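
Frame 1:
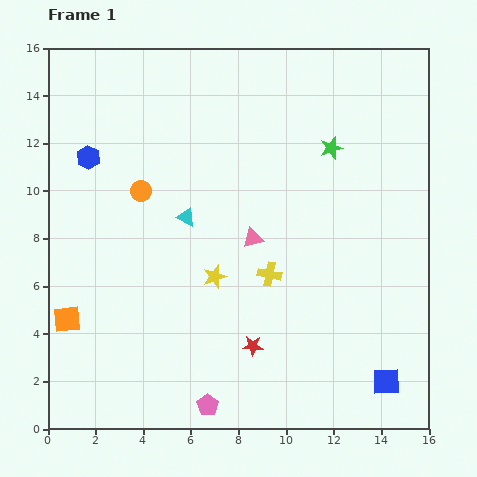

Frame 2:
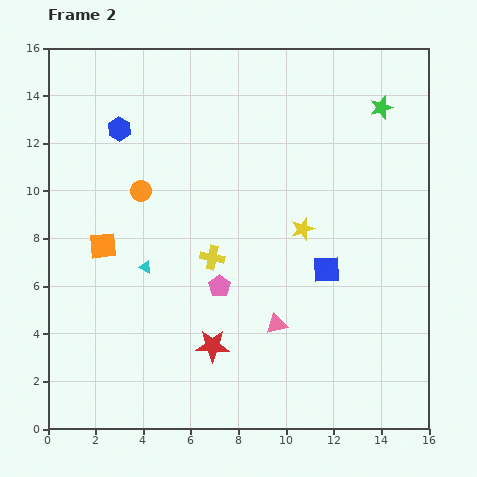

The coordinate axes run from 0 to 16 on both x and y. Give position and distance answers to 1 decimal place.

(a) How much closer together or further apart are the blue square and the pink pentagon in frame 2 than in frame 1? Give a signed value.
-3.0

Distance in frame 1: 7.6. Distance in frame 2: 4.6.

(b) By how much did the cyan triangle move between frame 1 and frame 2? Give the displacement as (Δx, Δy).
(-1.7, -2.1)

The cyan triangle was at (5.8, 8.9) in frame 1 and (4.1, 6.8) in frame 2.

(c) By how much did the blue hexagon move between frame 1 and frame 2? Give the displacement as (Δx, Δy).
(1.3, 1.2)

The blue hexagon was at (1.7, 11.4) in frame 1 and (3.0, 12.6) in frame 2.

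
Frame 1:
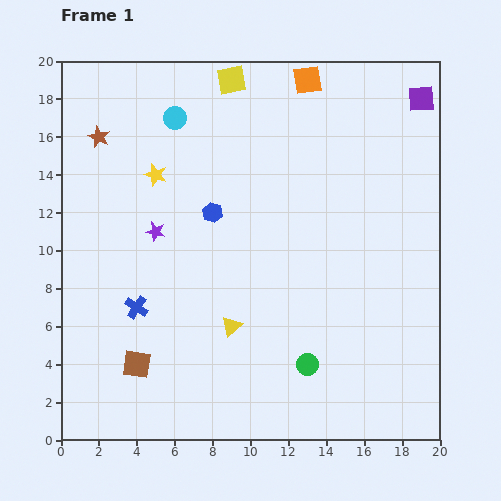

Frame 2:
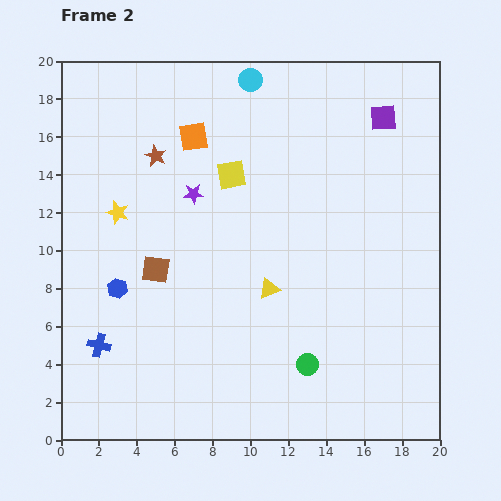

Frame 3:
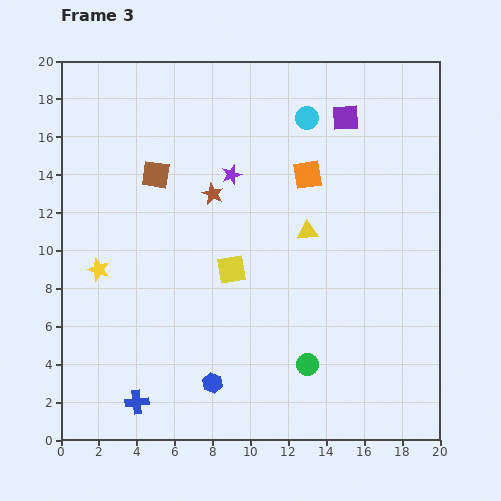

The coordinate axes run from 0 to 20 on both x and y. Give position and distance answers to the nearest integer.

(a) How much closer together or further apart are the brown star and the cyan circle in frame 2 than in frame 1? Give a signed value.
+2

Distance in frame 1: 4. Distance in frame 2: 6.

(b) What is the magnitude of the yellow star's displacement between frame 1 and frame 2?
3

The yellow star moved from (5, 14) to (3, 12), a distance of √(2² + 2²) ≈ 3.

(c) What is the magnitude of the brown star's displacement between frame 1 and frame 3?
7

The brown star moved from (2, 16) to (8, 13), a distance of √(6² + 3²) ≈ 7.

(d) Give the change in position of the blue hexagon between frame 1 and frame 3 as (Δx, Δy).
(0, -9)

The blue hexagon was at (8, 12) in frame 1 and (8, 3) in frame 3.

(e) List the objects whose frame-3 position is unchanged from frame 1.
the green circle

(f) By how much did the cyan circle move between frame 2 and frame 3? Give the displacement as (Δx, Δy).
(3, -2)

The cyan circle was at (10, 19) in frame 2 and (13, 17) in frame 3.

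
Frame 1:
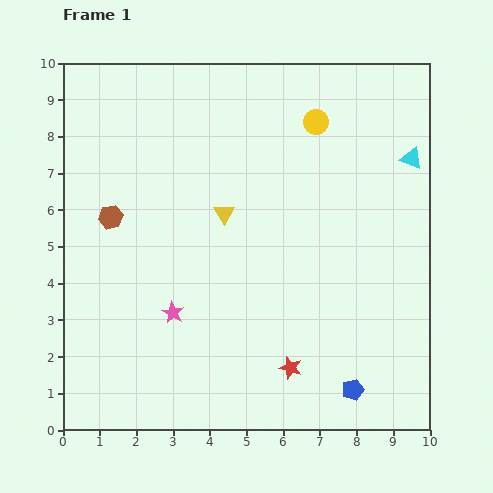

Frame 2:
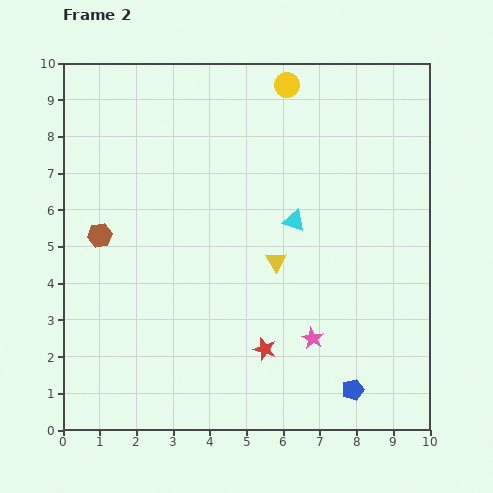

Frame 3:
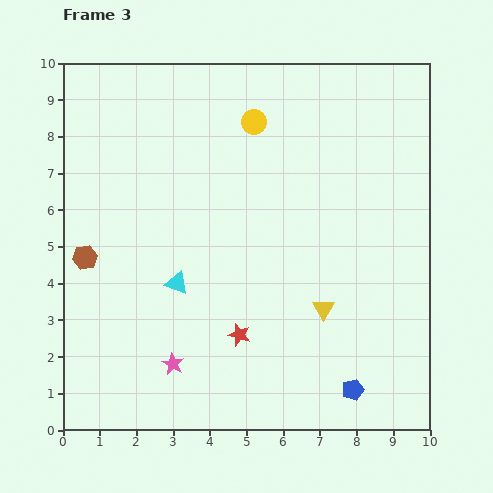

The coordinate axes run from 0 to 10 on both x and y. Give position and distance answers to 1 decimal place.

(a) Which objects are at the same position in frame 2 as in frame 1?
the blue pentagon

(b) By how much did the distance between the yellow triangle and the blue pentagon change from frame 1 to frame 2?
-1.8

Distance in frame 1: 5.9. Distance in frame 2: 4.1.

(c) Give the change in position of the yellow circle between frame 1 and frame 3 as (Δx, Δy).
(-1.7, 0.0)

The yellow circle was at (6.9, 8.4) in frame 1 and (5.2, 8.4) in frame 3.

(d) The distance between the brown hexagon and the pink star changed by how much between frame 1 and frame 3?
+0.7

Distance in frame 1: 3.1. Distance in frame 3: 3.8.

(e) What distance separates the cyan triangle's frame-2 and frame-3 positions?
3.6

The cyan triangle moved from (6.3, 5.7) to (3.1, 4.0), a distance of √(3.2² + 1.7²) ≈ 3.6.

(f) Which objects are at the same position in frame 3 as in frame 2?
the blue pentagon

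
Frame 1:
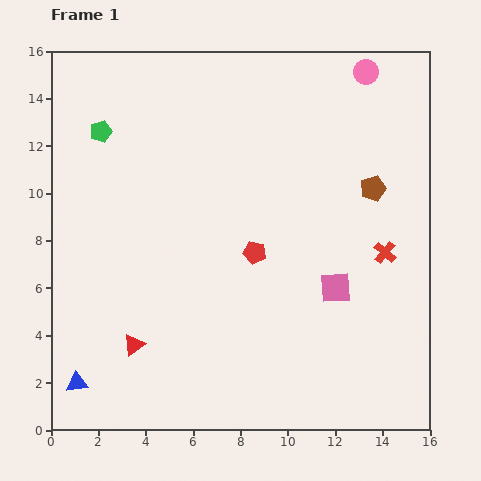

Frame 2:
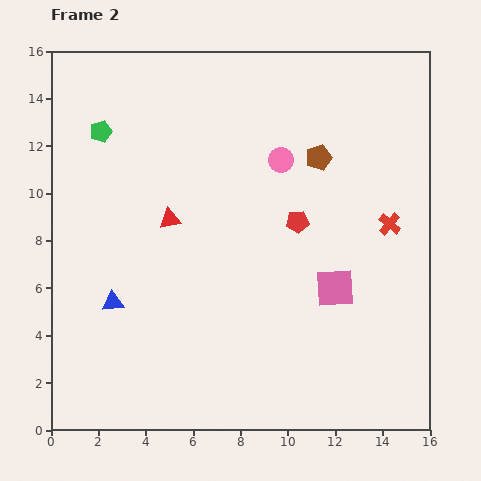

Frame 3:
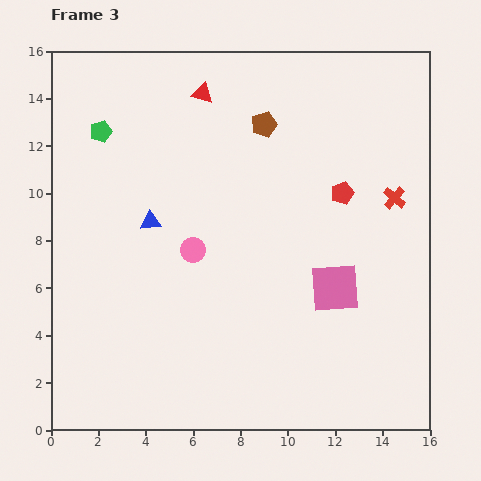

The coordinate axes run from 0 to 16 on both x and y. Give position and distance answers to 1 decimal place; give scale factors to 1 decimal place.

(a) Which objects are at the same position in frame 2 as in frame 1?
the green pentagon, the pink square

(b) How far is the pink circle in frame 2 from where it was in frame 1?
5.2

The pink circle moved from (13.3, 15.1) to (9.7, 11.4), a distance of √(3.6² + 3.7²) ≈ 5.2.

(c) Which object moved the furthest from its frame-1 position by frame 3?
the red triangle

(moved 11.0; next 10.5)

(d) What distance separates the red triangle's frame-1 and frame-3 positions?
11.0

The red triangle moved from (3.5, 3.6) to (6.4, 14.2), a distance of √(2.9² + 10.6²) ≈ 11.0.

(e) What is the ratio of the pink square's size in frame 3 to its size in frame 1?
1.6×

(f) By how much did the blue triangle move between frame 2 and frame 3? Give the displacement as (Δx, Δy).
(1.6, 3.4)

The blue triangle was at (2.6, 5.4) in frame 2 and (4.2, 8.8) in frame 3.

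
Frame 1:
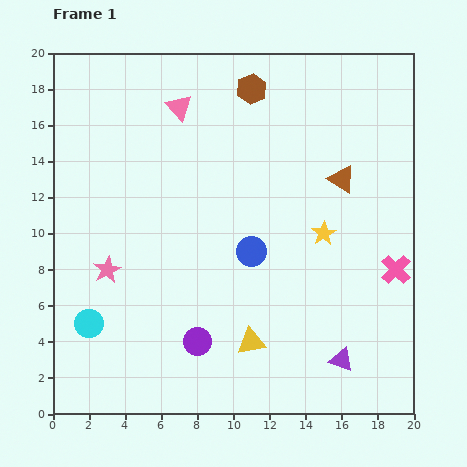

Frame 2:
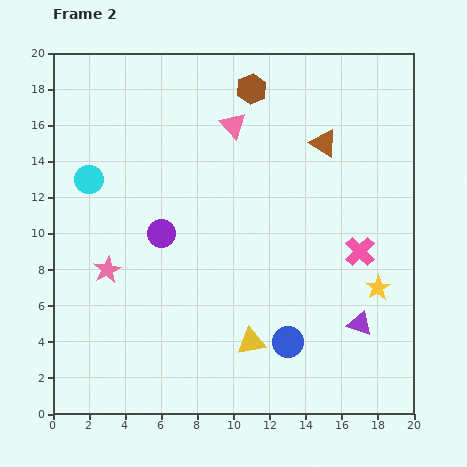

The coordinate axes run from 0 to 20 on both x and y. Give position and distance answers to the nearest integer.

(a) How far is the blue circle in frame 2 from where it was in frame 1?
5

The blue circle moved from (11, 9) to (13, 4), a distance of √(2² + 5²) ≈ 5.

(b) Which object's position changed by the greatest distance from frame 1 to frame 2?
the cyan circle

(moved 8; next 6)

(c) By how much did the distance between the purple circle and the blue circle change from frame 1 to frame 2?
+3

Distance in frame 1: 6. Distance in frame 2: 9.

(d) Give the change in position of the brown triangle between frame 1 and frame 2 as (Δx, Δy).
(-1, 2)

The brown triangle was at (16, 13) in frame 1 and (15, 15) in frame 2.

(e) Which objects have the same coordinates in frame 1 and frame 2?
the brown hexagon, the yellow triangle, the pink star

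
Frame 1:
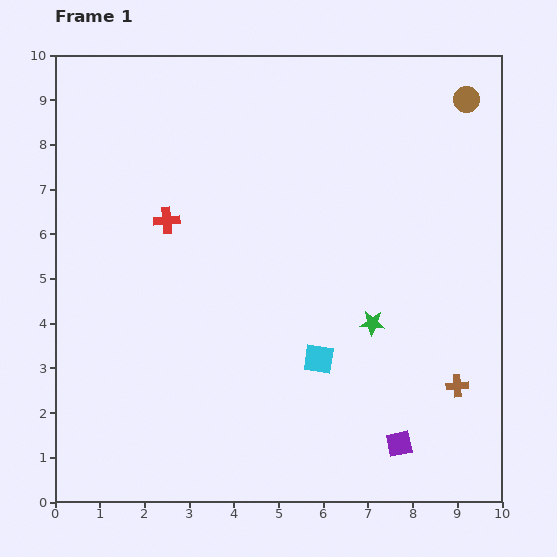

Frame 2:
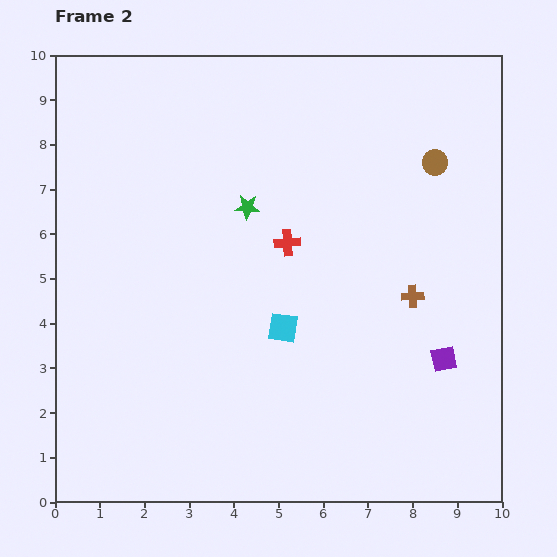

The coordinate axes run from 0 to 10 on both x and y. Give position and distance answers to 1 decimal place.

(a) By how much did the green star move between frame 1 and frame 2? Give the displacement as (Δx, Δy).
(-2.8, 2.6)

The green star was at (7.1, 4.0) in frame 1 and (4.3, 6.6) in frame 2.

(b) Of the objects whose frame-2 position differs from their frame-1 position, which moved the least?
the cyan square

(moved 1.1)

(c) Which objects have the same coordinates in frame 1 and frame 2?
none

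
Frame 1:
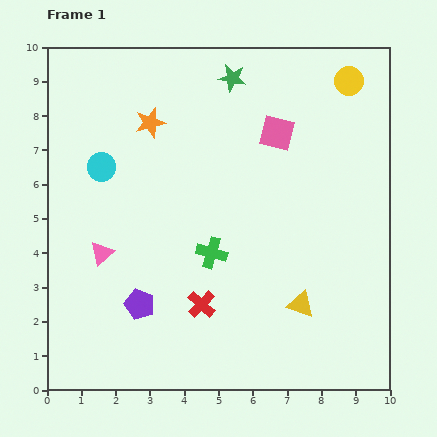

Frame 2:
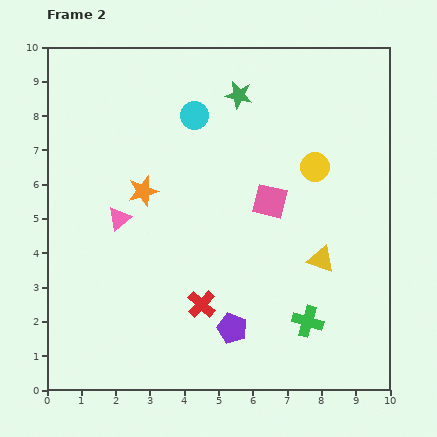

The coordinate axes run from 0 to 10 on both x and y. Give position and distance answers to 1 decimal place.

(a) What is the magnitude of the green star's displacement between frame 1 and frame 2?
0.5

The green star moved from (5.4, 9.1) to (5.6, 8.6), a distance of √(0.2² + 0.5²) ≈ 0.5.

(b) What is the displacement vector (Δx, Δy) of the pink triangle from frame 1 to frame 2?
(0.5, 1.0)

The pink triangle was at (1.6, 4.0) in frame 1 and (2.1, 5.0) in frame 2.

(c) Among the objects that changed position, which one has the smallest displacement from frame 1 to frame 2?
the green star

(moved 0.5)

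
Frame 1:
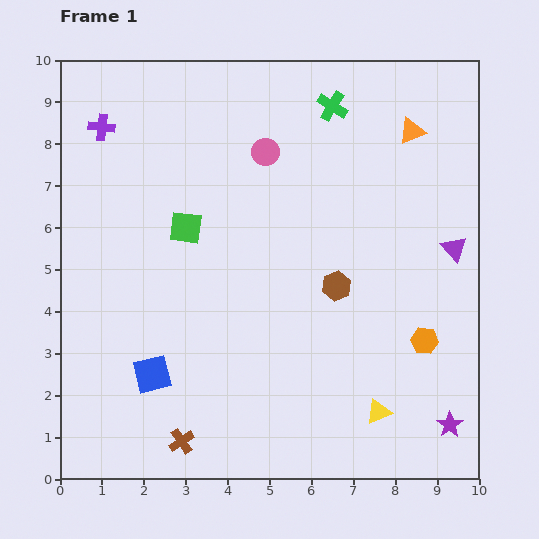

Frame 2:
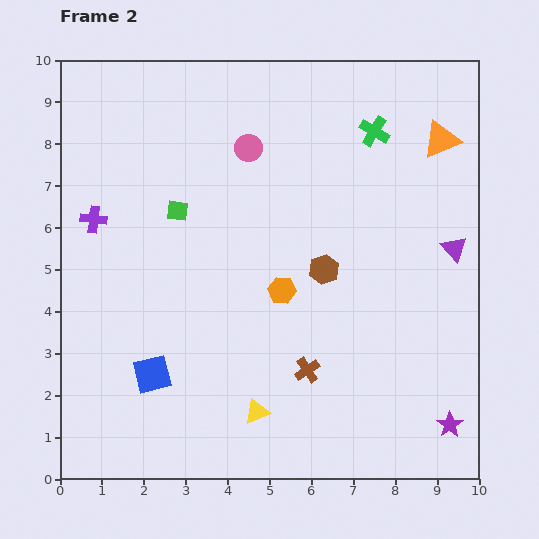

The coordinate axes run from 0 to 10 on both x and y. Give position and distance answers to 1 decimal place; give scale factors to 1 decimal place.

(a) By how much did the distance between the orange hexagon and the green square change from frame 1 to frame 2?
-3.2

Distance in frame 1: 6.3. Distance in frame 2: 3.1.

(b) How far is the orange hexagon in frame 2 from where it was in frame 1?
3.6

The orange hexagon moved from (8.7, 3.3) to (5.3, 4.5), a distance of √(3.4² + 1.2²) ≈ 3.6.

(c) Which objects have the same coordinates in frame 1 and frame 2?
the purple star, the blue square, the purple triangle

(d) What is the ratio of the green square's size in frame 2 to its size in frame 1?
0.6×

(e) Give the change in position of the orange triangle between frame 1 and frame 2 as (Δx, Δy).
(0.7, -0.2)

The orange triangle was at (8.4, 8.3) in frame 1 and (9.1, 8.1) in frame 2.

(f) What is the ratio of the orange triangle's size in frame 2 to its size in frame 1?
1.4×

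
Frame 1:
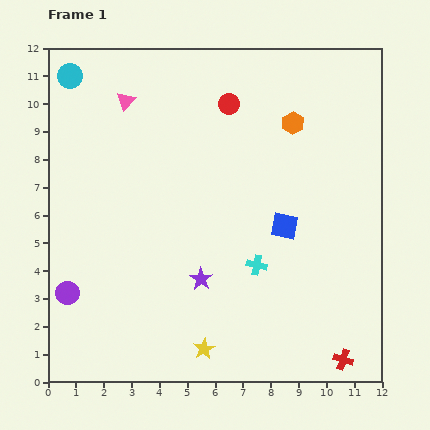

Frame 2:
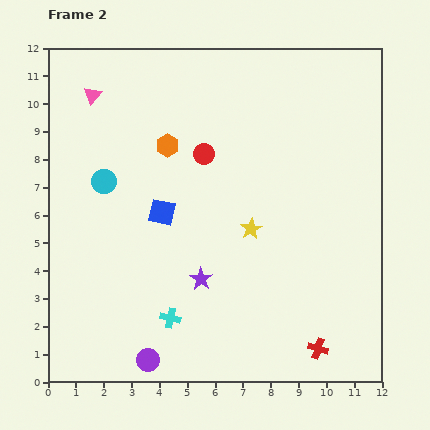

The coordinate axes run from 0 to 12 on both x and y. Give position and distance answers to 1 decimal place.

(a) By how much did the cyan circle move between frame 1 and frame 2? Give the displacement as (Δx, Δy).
(1.2, -3.8)

The cyan circle was at (0.8, 11.0) in frame 1 and (2.0, 7.2) in frame 2.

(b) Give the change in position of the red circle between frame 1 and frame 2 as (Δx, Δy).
(-0.9, -1.8)

The red circle was at (6.5, 10.0) in frame 1 and (5.6, 8.2) in frame 2.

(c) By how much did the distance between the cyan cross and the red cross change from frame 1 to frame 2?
+0.8

Distance in frame 1: 4.6. Distance in frame 2: 5.4.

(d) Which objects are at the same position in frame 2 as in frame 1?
the purple star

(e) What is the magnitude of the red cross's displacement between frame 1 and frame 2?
1.0

The red cross moved from (10.6, 0.8) to (9.7, 1.2), a distance of √(0.9² + 0.4²) ≈ 1.0.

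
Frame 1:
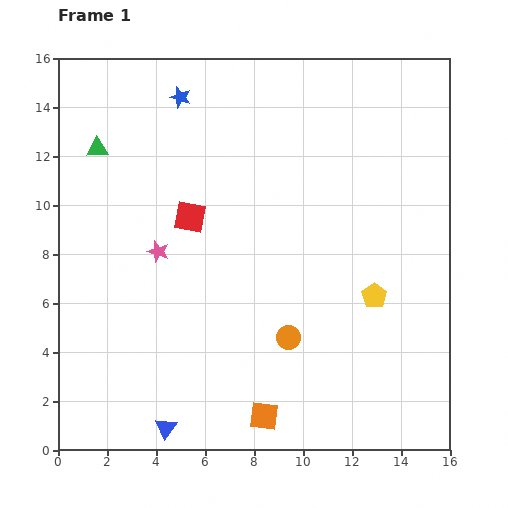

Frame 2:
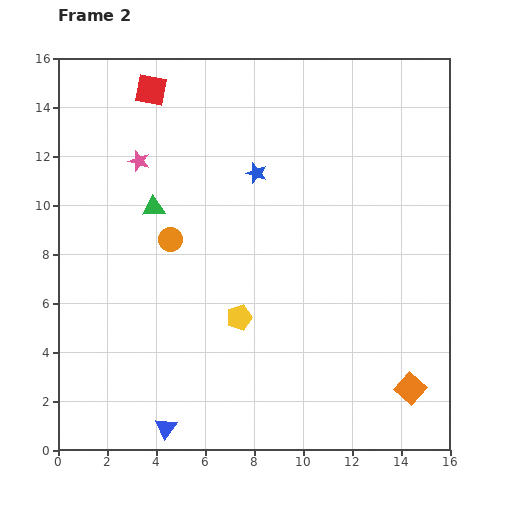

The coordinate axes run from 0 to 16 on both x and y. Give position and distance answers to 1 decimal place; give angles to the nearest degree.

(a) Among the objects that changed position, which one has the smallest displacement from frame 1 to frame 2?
the green triangle

(moved 3.3)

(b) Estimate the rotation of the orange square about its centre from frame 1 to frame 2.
35° clockwise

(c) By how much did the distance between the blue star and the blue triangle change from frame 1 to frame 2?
-2.5

Distance in frame 1: 13.5. Distance in frame 2: 11.0.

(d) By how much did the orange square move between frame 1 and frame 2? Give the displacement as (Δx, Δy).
(6.0, 1.1)

The orange square was at (8.4, 1.4) in frame 1 and (14.4, 2.5) in frame 2.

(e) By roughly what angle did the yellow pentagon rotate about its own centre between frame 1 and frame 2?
18° clockwise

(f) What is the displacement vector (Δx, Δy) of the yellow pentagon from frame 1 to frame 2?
(-5.5, -0.9)

The yellow pentagon was at (12.9, 6.3) in frame 1 and (7.4, 5.4) in frame 2.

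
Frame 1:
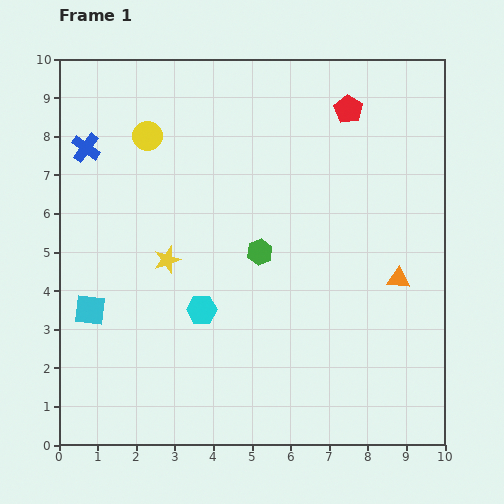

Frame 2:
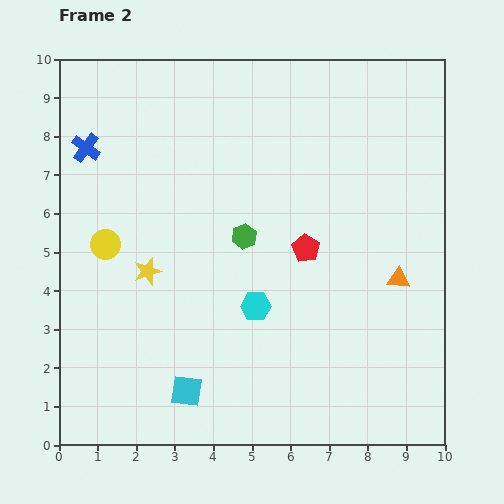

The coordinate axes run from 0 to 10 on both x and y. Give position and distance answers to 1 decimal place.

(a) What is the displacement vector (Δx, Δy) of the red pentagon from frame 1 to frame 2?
(-1.1, -3.6)

The red pentagon was at (7.5, 8.7) in frame 1 and (6.4, 5.1) in frame 2.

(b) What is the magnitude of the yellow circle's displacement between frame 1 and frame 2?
3.0

The yellow circle moved from (2.3, 8.0) to (1.2, 5.2), a distance of √(1.1² + 2.8²) ≈ 3.0.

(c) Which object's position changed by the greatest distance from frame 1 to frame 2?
the red pentagon

(moved 3.8; next 3.3)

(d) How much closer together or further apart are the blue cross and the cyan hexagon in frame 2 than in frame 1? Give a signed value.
+0.8

Distance in frame 1: 5.2. Distance in frame 2: 6.0.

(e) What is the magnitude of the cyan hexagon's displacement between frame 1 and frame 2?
1.4

The cyan hexagon moved from (3.7, 3.5) to (5.1, 3.6), a distance of √(1.4² + 0.1²) ≈ 1.4.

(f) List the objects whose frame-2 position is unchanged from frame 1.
the blue cross, the orange triangle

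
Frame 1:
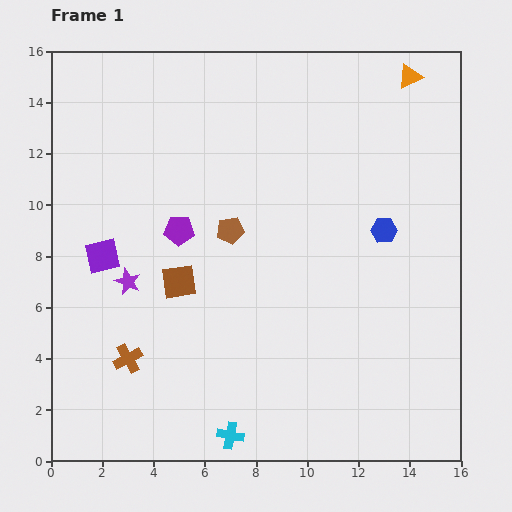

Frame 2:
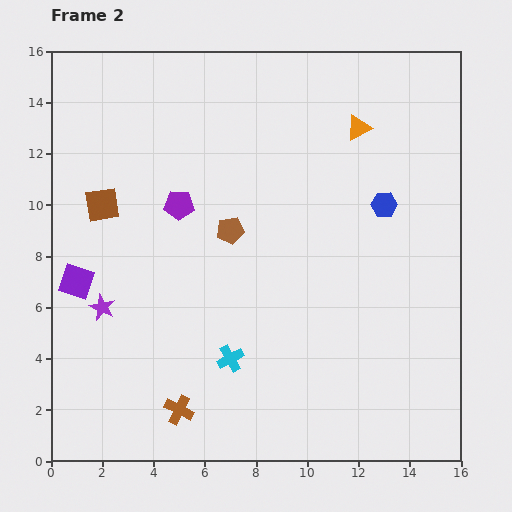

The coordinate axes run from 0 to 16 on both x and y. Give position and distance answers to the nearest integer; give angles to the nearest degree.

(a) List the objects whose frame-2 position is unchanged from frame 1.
the brown pentagon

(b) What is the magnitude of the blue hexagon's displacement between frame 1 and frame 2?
1

The blue hexagon moved from (13, 9) to (13, 10), a distance of √(0² + 1²) ≈ 1.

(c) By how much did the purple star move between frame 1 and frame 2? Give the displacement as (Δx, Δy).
(-1, -1)

The purple star was at (3, 7) in frame 1 and (2, 6) in frame 2.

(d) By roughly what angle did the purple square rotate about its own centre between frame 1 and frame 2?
30° clockwise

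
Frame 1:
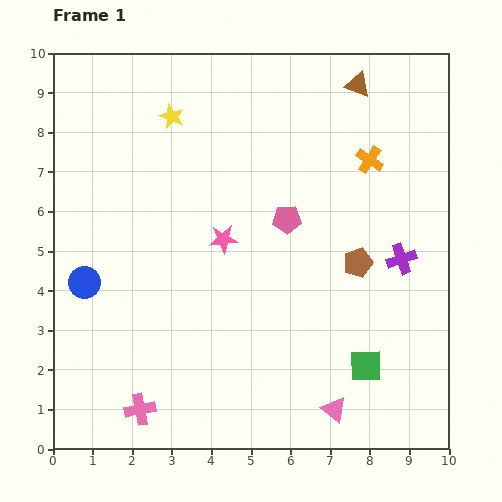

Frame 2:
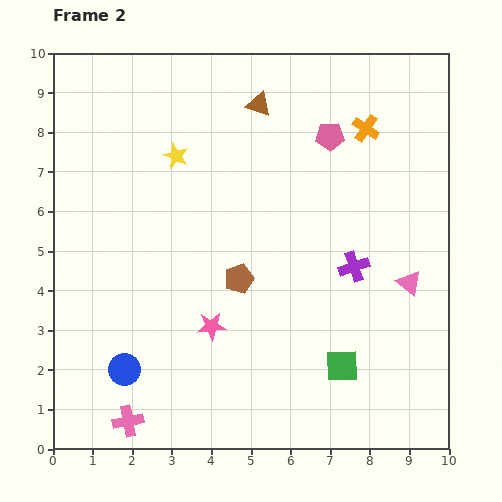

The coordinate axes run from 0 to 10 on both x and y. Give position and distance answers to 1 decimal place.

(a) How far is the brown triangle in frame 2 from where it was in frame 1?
2.5

The brown triangle moved from (7.7, 9.2) to (5.2, 8.7), a distance of √(2.5² + 0.5²) ≈ 2.5.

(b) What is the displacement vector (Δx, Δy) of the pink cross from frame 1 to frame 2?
(-0.3, -0.3)

The pink cross was at (2.2, 1.0) in frame 1 and (1.9, 0.7) in frame 2.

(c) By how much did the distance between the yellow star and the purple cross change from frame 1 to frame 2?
-1.5

Distance in frame 1: 6.8. Distance in frame 2: 5.3.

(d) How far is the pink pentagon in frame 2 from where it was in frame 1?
2.4

The pink pentagon moved from (5.9, 5.8) to (7.0, 7.9), a distance of √(1.1² + 2.1²) ≈ 2.4.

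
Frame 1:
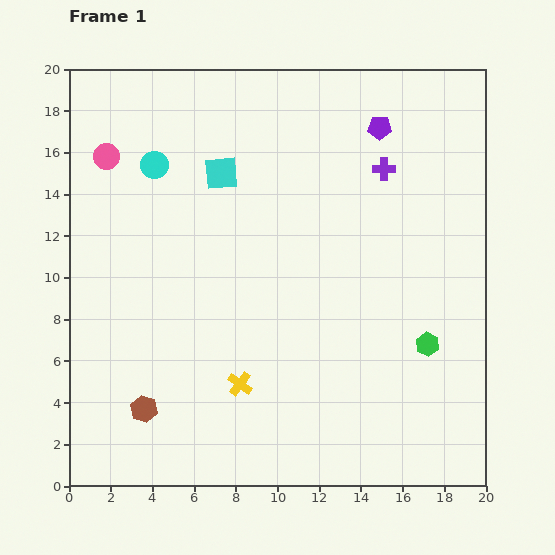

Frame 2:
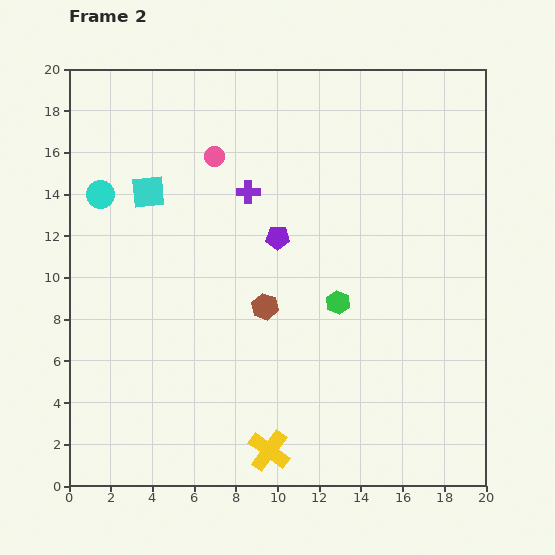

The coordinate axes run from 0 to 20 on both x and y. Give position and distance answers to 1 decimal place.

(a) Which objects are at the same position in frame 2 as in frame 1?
none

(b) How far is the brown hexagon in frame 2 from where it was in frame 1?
7.6

The brown hexagon moved from (3.6, 3.7) to (9.4, 8.6), a distance of √(5.8² + 4.9²) ≈ 7.6.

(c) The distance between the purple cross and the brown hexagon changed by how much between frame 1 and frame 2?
-10.7

Distance in frame 1: 16.3. Distance in frame 2: 5.6.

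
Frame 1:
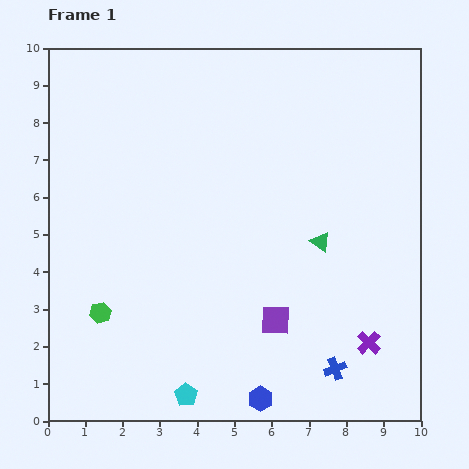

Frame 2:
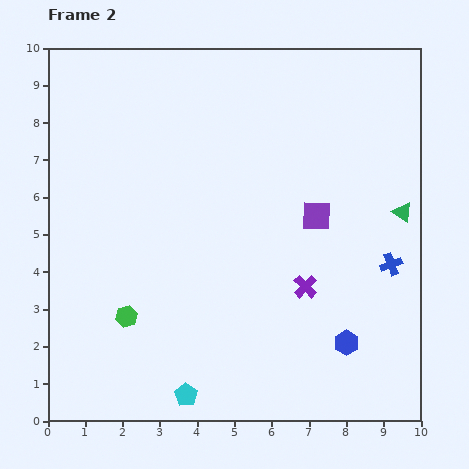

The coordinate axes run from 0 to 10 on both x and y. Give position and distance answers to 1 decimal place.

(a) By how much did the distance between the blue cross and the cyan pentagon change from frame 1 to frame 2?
+2.4

Distance in frame 1: 4.1. Distance in frame 2: 6.5.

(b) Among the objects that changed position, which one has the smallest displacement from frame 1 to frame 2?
the green hexagon

(moved 0.7)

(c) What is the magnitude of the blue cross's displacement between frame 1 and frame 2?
3.2

The blue cross moved from (7.7, 1.4) to (9.2, 4.2), a distance of √(1.5² + 2.8²) ≈ 3.2.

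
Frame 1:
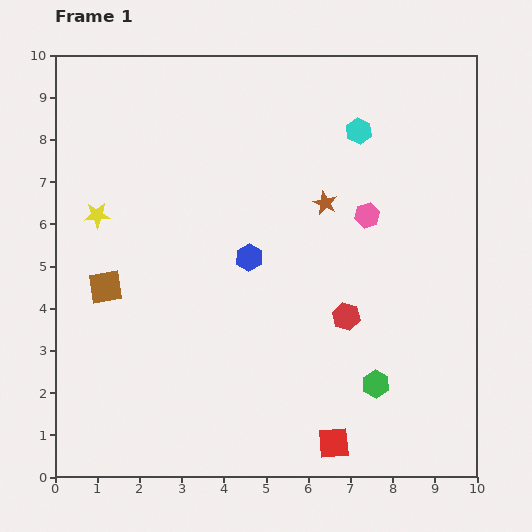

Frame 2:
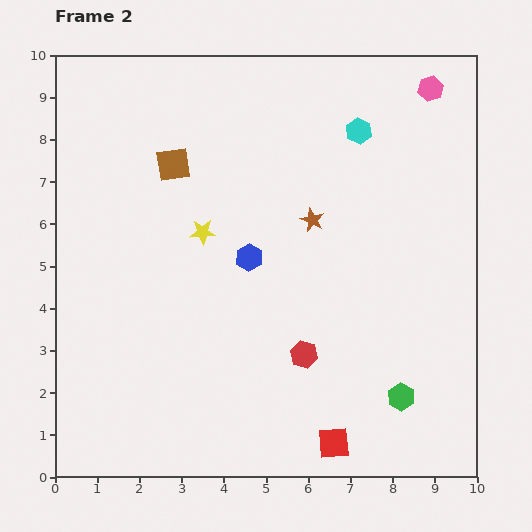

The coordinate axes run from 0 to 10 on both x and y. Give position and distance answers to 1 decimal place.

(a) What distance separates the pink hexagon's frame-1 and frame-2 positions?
3.4

The pink hexagon moved from (7.4, 6.2) to (8.9, 9.2), a distance of √(1.5² + 3.0²) ≈ 3.4.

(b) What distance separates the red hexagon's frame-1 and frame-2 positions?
1.3

The red hexagon moved from (6.9, 3.8) to (5.9, 2.9), a distance of √(1.0² + 0.9²) ≈ 1.3.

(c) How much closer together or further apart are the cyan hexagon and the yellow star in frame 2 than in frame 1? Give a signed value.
-2.1

Distance in frame 1: 6.5. Distance in frame 2: 4.4.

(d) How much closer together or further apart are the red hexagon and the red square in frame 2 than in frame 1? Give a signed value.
-0.8

Distance in frame 1: 3.0. Distance in frame 2: 2.2.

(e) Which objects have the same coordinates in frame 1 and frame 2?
the blue hexagon, the cyan hexagon, the red square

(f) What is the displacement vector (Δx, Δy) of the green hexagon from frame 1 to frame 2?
(0.6, -0.3)

The green hexagon was at (7.6, 2.2) in frame 1 and (8.2, 1.9) in frame 2.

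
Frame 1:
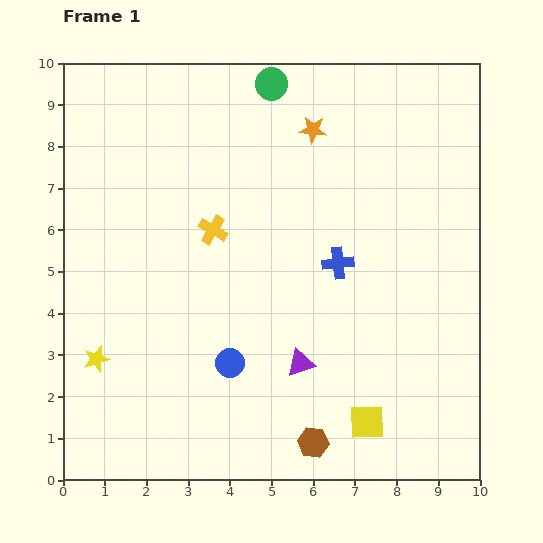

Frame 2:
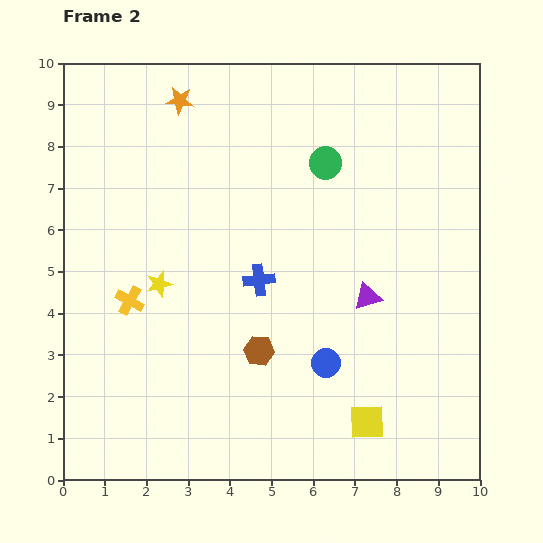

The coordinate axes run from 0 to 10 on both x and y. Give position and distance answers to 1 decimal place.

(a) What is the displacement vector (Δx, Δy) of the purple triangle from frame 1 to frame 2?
(1.6, 1.6)

The purple triangle was at (5.7, 2.8) in frame 1 and (7.3, 4.4) in frame 2.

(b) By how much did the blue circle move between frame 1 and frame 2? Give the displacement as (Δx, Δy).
(2.3, 0.0)

The blue circle was at (4.0, 2.8) in frame 1 and (6.3, 2.8) in frame 2.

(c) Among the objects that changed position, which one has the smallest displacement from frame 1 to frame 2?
the blue cross

(moved 1.9)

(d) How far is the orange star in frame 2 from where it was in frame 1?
3.3

The orange star moved from (6.0, 8.4) to (2.8, 9.1), a distance of √(3.2² + 0.7²) ≈ 3.3.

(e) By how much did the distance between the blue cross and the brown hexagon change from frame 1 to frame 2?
-2.6

Distance in frame 1: 4.3. Distance in frame 2: 1.7.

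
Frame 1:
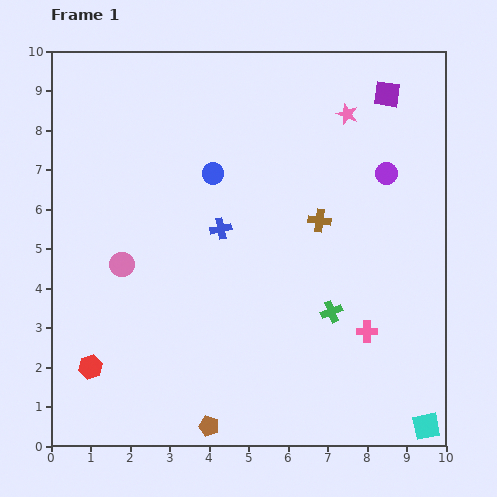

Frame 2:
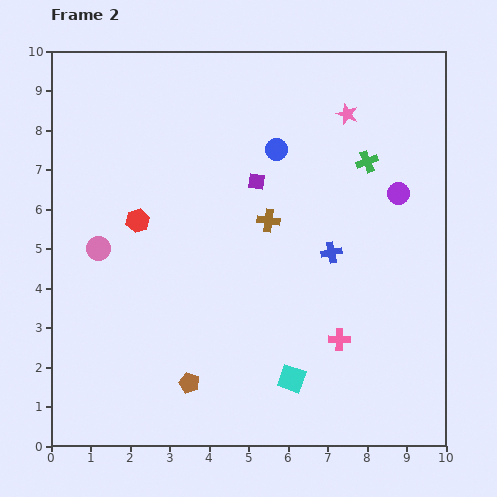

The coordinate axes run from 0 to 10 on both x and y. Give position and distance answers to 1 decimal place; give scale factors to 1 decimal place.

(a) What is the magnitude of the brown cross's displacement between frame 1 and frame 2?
1.3

The brown cross moved from (6.8, 5.7) to (5.5, 5.7), a distance of √(1.3² + 0.0²) ≈ 1.3.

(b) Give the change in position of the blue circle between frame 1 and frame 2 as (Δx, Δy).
(1.6, 0.6)

The blue circle was at (4.1, 6.9) in frame 1 and (5.7, 7.5) in frame 2.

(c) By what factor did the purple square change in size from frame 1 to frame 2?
0.7×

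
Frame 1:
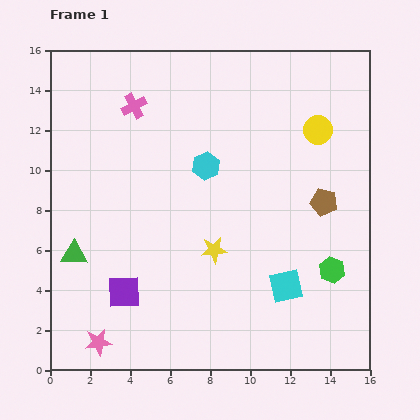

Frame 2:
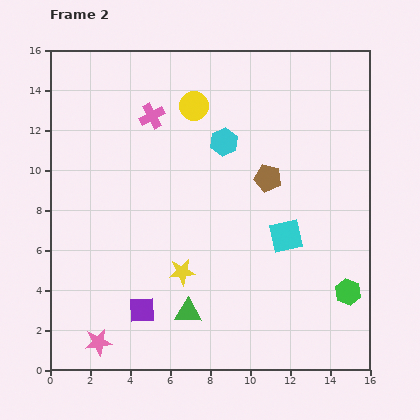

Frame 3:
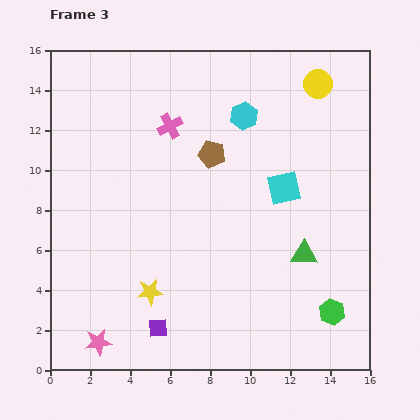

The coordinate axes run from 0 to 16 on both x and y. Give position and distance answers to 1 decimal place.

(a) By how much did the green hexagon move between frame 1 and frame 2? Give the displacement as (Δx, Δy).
(0.8, -1.1)

The green hexagon was at (14.1, 5.0) in frame 1 and (14.9, 3.9) in frame 2.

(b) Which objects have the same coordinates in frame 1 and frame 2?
the pink star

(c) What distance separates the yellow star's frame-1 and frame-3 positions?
3.8

The yellow star moved from (8.2, 6.0) to (5.0, 3.9), a distance of √(3.2² + 2.1²) ≈ 3.8.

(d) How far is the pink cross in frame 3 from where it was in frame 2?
1.0

The pink cross moved from (5.1, 12.7) to (6.0, 12.2), a distance of √(0.9² + 0.5²) ≈ 1.0.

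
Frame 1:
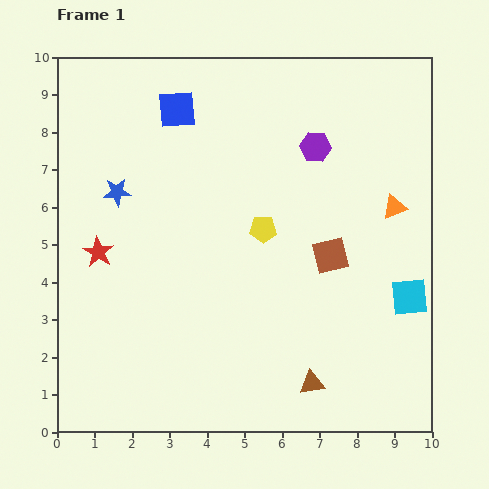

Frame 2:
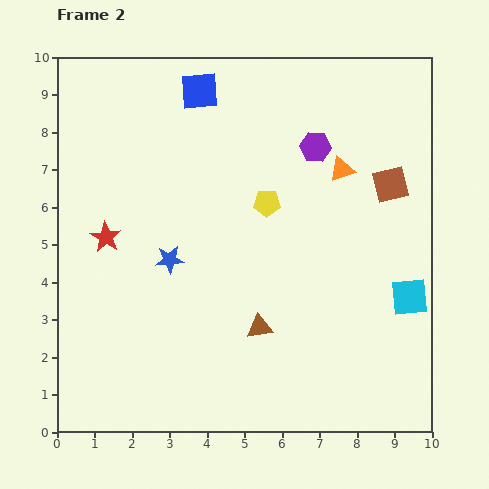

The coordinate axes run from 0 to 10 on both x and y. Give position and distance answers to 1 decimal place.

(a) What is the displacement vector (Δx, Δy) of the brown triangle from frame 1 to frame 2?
(-1.4, 1.5)

The brown triangle was at (6.8, 1.3) in frame 1 and (5.4, 2.8) in frame 2.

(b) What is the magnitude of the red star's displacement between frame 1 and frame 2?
0.4

The red star moved from (1.1, 4.8) to (1.3, 5.2), a distance of √(0.2² + 0.4²) ≈ 0.4.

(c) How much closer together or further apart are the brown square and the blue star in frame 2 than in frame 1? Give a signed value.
+0.3

Distance in frame 1: 5.9. Distance in frame 2: 6.2.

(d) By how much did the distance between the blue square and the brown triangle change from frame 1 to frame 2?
-1.6

Distance in frame 1: 8.1. Distance in frame 2: 6.5.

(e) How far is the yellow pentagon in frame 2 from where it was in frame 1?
0.7

The yellow pentagon moved from (5.5, 5.4) to (5.6, 6.1), a distance of √(0.1² + 0.7²) ≈ 0.7.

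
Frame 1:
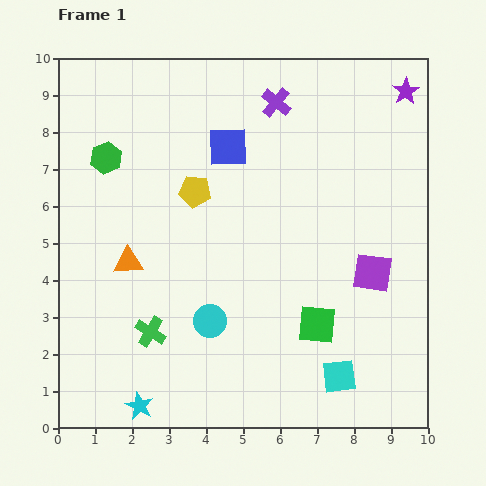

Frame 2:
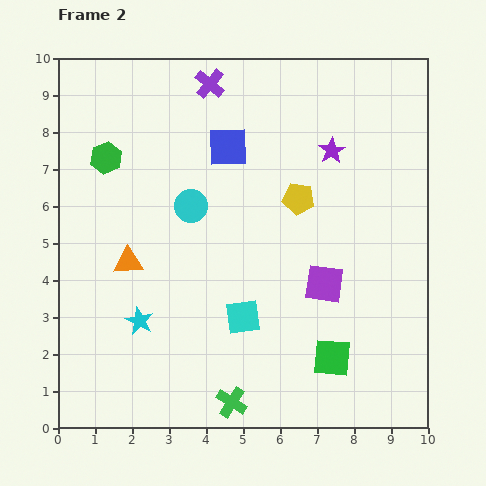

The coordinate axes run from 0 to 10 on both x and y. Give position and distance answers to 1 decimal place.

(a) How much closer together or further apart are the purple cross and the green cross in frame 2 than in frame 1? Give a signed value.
+1.5

Distance in frame 1: 7.1. Distance in frame 2: 8.6.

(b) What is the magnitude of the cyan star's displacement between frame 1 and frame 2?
2.3

The cyan star moved from (2.2, 0.6) to (2.2, 2.9), a distance of √(0.0² + 2.3²) ≈ 2.3.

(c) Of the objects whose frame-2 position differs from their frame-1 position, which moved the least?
the green square

(moved 1.0)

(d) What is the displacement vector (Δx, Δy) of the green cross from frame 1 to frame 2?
(2.2, -1.9)

The green cross was at (2.5, 2.6) in frame 1 and (4.7, 0.7) in frame 2.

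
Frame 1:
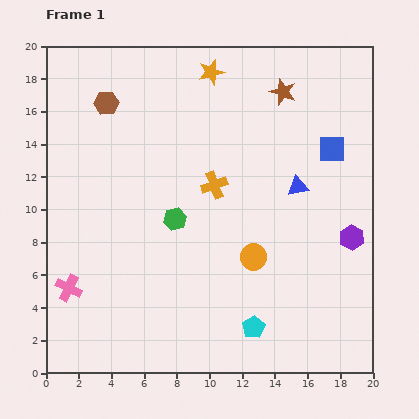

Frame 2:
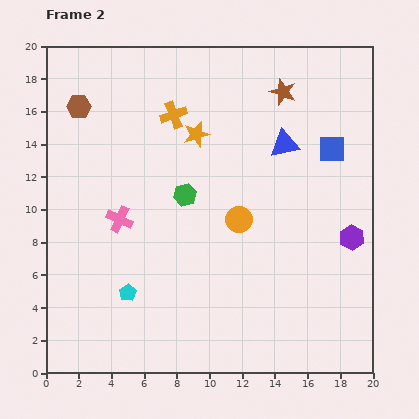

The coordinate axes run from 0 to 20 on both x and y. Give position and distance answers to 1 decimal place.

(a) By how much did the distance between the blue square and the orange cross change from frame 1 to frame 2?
+2.4

Distance in frame 1: 7.5. Distance in frame 2: 9.9.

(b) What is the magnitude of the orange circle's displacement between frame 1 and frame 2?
2.5

The orange circle moved from (12.7, 7.1) to (11.8, 9.4), a distance of √(0.9² + 2.3²) ≈ 2.5.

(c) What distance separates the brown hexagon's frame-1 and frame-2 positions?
1.7

The brown hexagon moved from (3.7, 16.5) to (2.0, 16.3), a distance of √(1.7² + 0.2²) ≈ 1.7.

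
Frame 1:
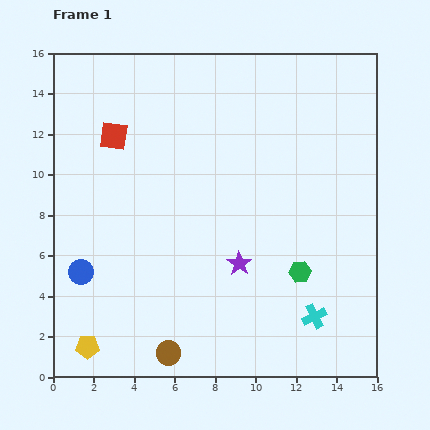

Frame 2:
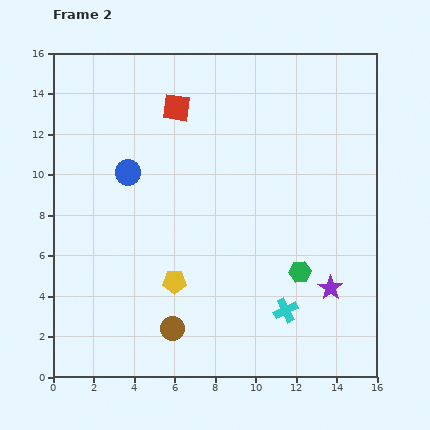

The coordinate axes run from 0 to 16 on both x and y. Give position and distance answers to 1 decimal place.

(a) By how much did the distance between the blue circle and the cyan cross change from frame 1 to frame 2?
-1.4

Distance in frame 1: 11.7. Distance in frame 2: 10.3.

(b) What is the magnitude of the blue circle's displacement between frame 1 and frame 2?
5.4

The blue circle moved from (1.4, 5.2) to (3.7, 10.1), a distance of √(2.3² + 4.9²) ≈ 5.4.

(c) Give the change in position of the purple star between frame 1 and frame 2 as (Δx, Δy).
(4.5, -1.2)

The purple star was at (9.2, 5.6) in frame 1 and (13.7, 4.4) in frame 2.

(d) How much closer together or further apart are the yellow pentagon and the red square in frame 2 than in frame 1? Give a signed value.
-1.9

Distance in frame 1: 10.5. Distance in frame 2: 8.6.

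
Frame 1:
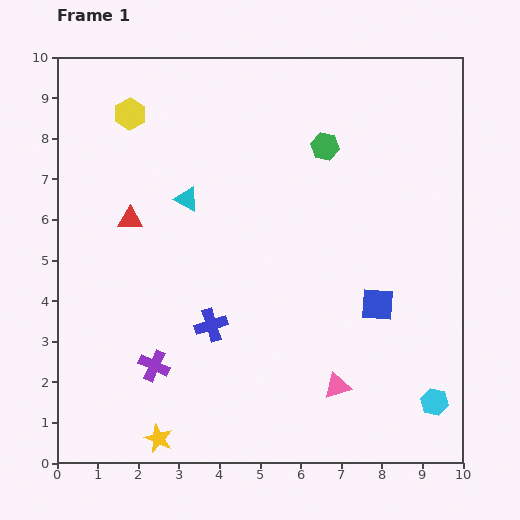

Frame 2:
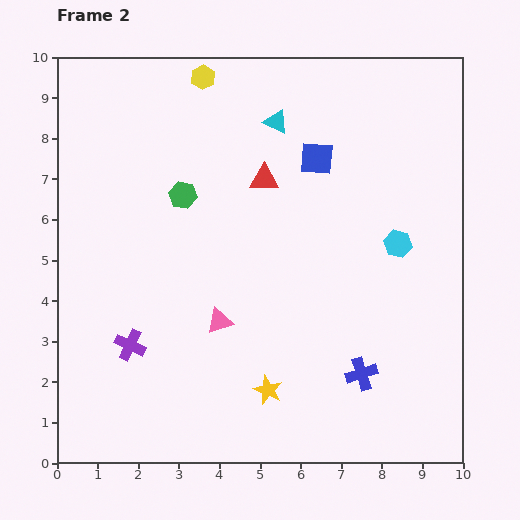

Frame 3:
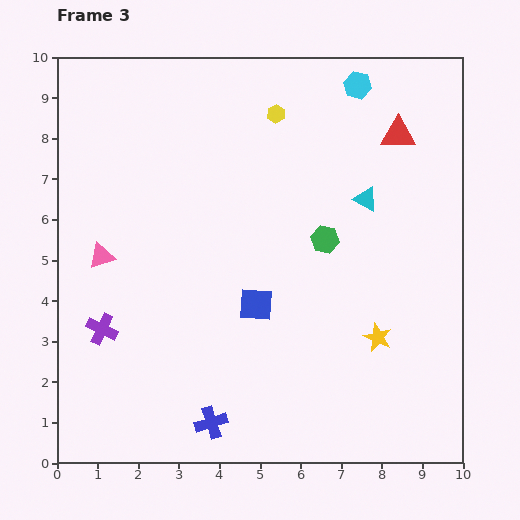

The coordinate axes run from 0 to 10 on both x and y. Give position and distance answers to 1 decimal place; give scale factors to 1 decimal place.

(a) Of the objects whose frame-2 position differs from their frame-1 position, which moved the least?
the purple cross

(moved 0.8)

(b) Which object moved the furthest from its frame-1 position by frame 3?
the cyan hexagon

(moved 8.0; next 6.9)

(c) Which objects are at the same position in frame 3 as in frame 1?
none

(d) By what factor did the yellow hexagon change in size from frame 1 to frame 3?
0.6×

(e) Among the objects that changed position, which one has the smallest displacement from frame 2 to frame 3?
the purple cross

(moved 0.8)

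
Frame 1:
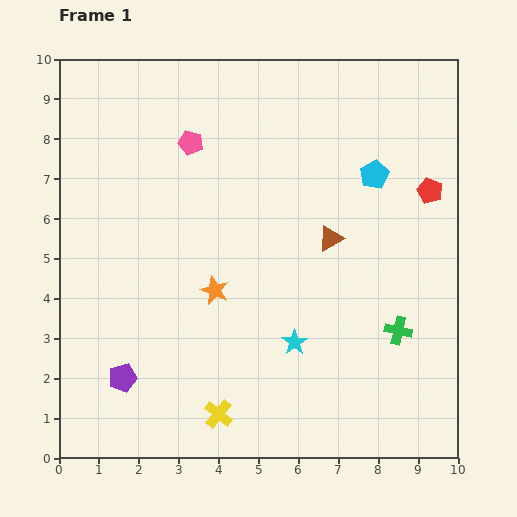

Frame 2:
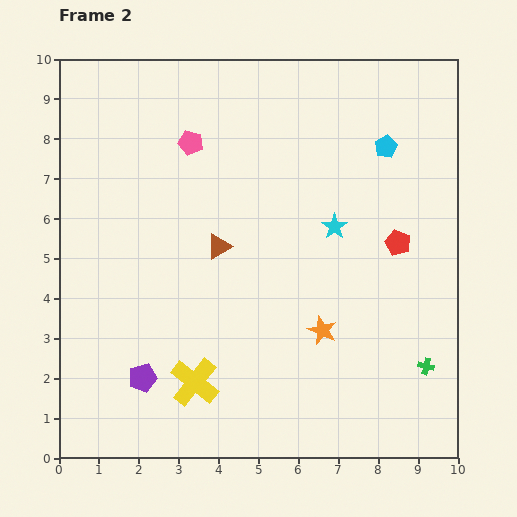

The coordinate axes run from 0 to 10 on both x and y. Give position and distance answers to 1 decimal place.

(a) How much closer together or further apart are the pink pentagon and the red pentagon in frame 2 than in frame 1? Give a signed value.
-0.3

Distance in frame 1: 6.1. Distance in frame 2: 5.8.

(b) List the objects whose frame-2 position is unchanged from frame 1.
the pink pentagon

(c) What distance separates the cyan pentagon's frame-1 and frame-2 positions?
0.8

The cyan pentagon moved from (7.9, 7.1) to (8.2, 7.8), a distance of √(0.3² + 0.7²) ≈ 0.8.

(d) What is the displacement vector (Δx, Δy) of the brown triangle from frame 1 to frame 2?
(-2.8, -0.2)

The brown triangle was at (6.8, 5.5) in frame 1 and (4.0, 5.3) in frame 2.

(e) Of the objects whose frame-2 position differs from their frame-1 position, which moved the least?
the purple pentagon

(moved 0.5)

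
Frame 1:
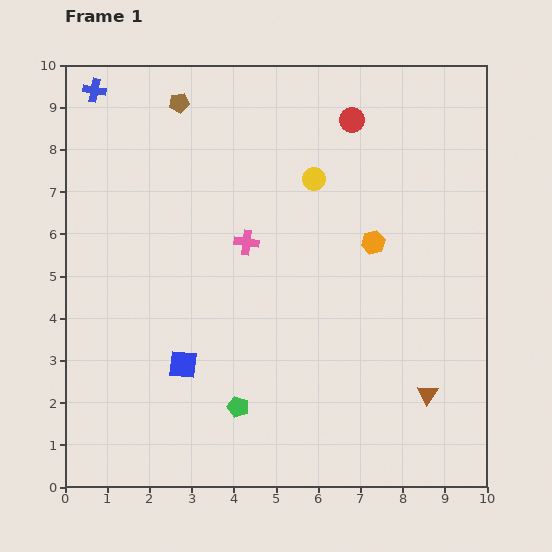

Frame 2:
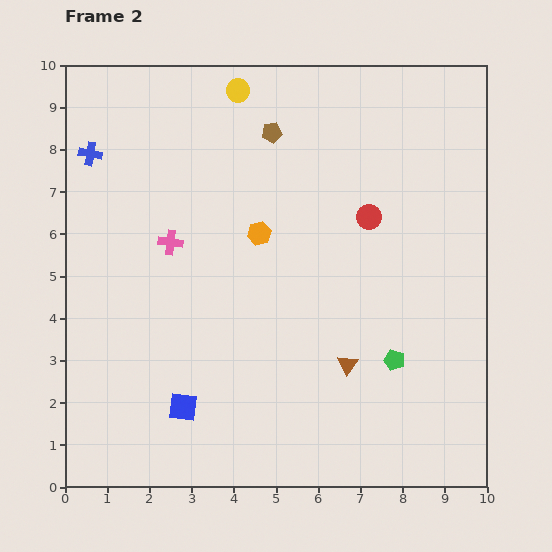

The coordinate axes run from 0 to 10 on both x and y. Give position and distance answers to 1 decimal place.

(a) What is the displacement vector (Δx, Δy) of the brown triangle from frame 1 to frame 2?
(-1.9, 0.7)

The brown triangle was at (8.6, 2.2) in frame 1 and (6.7, 2.9) in frame 2.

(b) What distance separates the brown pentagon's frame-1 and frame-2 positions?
2.3

The brown pentagon moved from (2.7, 9.1) to (4.9, 8.4), a distance of √(2.2² + 0.7²) ≈ 2.3.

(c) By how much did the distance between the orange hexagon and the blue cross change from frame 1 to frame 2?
-3.1

Distance in frame 1: 7.5. Distance in frame 2: 4.4.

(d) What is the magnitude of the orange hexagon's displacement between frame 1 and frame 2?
2.7

The orange hexagon moved from (7.3, 5.8) to (4.6, 6.0), a distance of √(2.7² + 0.2²) ≈ 2.7.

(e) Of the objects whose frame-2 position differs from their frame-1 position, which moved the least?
the blue square

(moved 1.0)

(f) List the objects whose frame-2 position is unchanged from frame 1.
none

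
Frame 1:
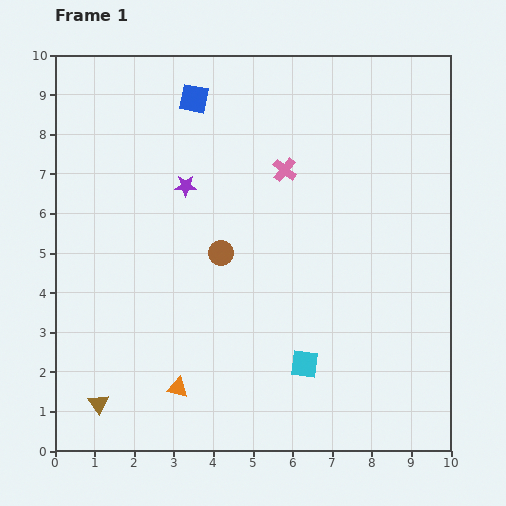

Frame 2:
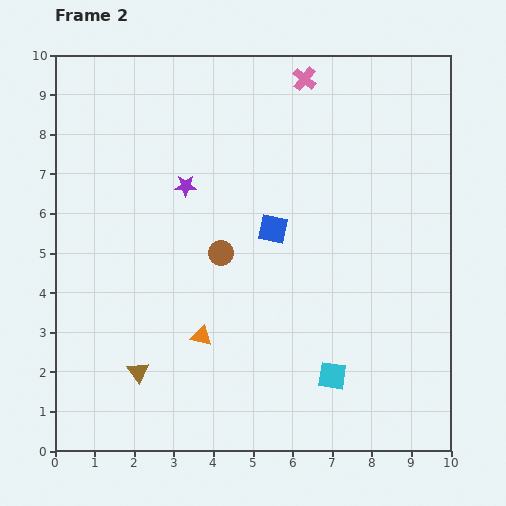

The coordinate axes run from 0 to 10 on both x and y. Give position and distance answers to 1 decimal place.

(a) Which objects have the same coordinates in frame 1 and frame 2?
the brown circle, the purple star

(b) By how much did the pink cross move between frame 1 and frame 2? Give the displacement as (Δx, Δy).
(0.5, 2.3)

The pink cross was at (5.8, 7.1) in frame 1 and (6.3, 9.4) in frame 2.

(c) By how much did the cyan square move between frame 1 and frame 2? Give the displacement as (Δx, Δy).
(0.7, -0.3)

The cyan square was at (6.3, 2.2) in frame 1 and (7.0, 1.9) in frame 2.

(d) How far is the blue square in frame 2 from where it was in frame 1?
3.9

The blue square moved from (3.5, 8.9) to (5.5, 5.6), a distance of √(2.0² + 3.3²) ≈ 3.9.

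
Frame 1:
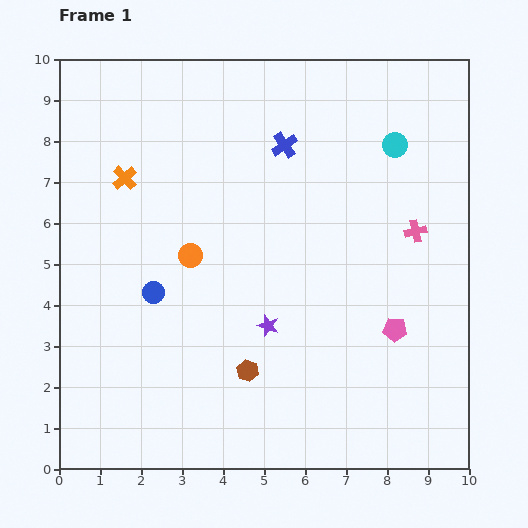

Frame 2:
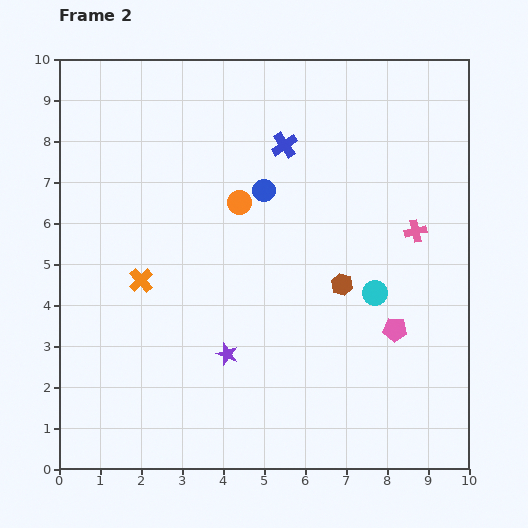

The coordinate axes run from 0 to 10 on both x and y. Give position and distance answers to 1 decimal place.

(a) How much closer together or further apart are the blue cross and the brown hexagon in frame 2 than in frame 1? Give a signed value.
-1.9

Distance in frame 1: 5.6. Distance in frame 2: 3.7.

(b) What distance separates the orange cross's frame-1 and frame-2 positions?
2.5

The orange cross moved from (1.6, 7.1) to (2.0, 4.6), a distance of √(0.4² + 2.5²) ≈ 2.5.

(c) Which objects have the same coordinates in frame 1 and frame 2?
the pink cross, the blue cross, the pink pentagon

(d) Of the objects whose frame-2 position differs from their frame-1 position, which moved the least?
the purple star

(moved 1.2)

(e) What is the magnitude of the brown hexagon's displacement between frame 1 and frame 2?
3.1

The brown hexagon moved from (4.6, 2.4) to (6.9, 4.5), a distance of √(2.3² + 2.1²) ≈ 3.1.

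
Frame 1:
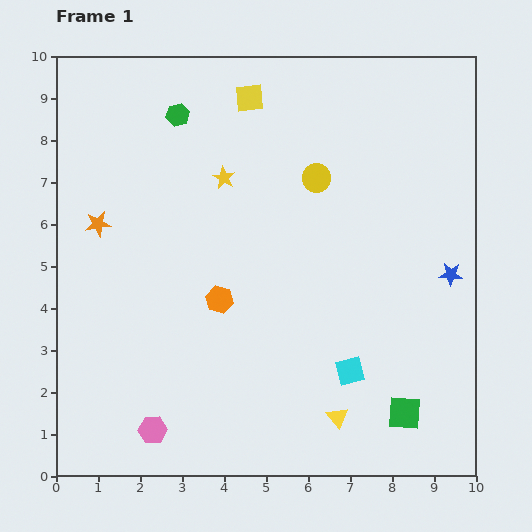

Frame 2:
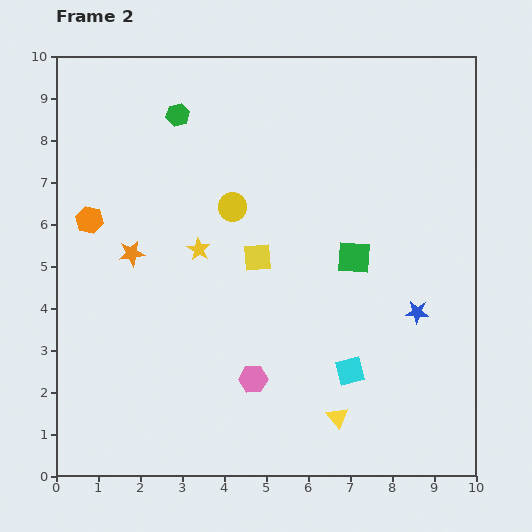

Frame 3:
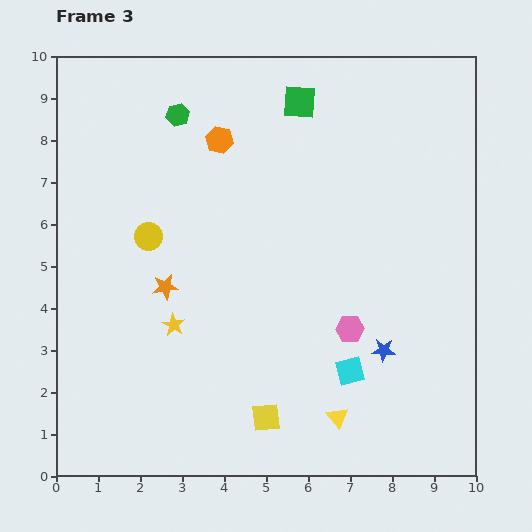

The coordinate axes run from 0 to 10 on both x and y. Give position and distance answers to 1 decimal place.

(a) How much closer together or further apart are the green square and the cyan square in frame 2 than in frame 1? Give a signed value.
+1.1

Distance in frame 1: 1.6. Distance in frame 2: 2.7.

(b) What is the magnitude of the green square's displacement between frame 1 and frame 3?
7.8

The green square moved from (8.3, 1.5) to (5.8, 8.9), a distance of √(2.5² + 7.4²) ≈ 7.8.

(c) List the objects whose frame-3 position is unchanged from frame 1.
the cyan square, the green hexagon, the yellow triangle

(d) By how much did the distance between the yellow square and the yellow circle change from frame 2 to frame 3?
+3.8

Distance in frame 2: 1.3. Distance in frame 3: 5.1.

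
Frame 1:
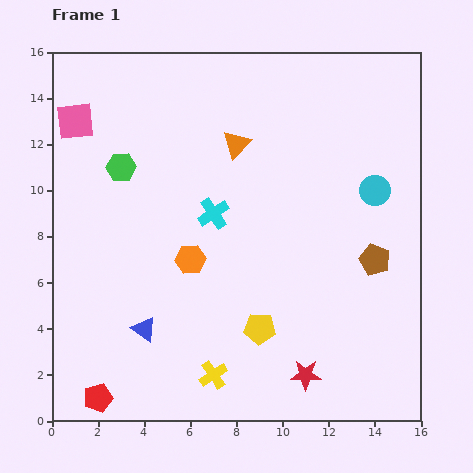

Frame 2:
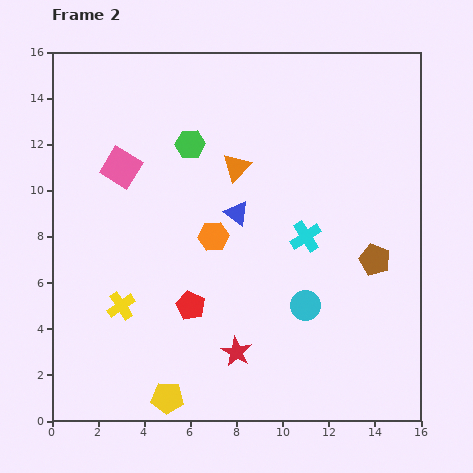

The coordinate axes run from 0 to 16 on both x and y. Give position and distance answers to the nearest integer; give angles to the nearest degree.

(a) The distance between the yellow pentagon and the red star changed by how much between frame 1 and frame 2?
+1

Distance in frame 1: 3. Distance in frame 2: 4.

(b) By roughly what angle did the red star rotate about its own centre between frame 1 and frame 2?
29° clockwise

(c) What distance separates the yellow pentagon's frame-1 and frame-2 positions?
5

The yellow pentagon moved from (9, 4) to (5, 1), a distance of √(4² + 3²) ≈ 5.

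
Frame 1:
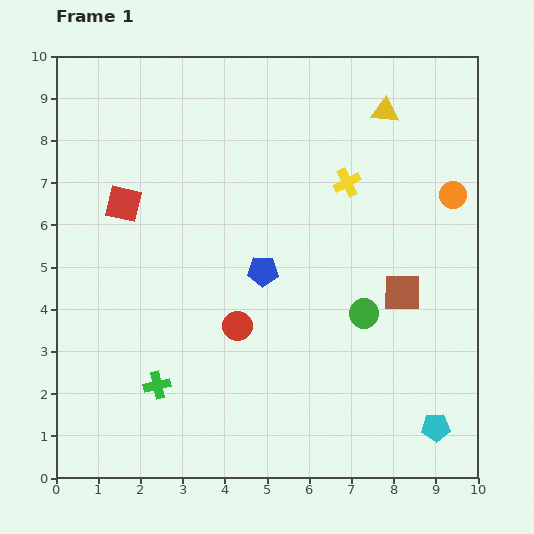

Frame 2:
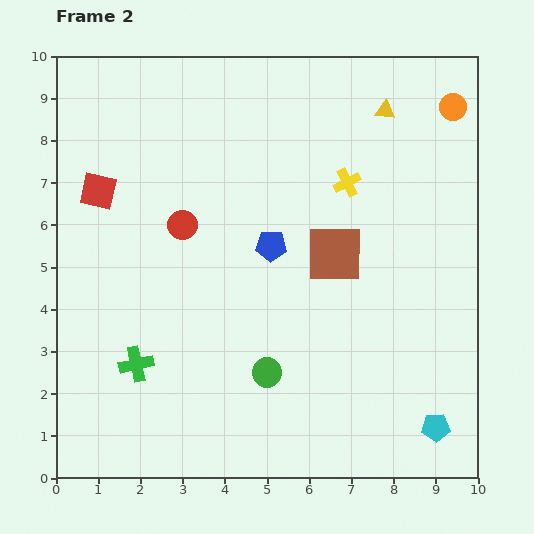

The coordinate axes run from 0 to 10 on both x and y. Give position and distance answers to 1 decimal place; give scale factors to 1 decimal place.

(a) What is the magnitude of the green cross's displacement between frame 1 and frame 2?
0.7

The green cross moved from (2.4, 2.2) to (1.9, 2.7), a distance of √(0.5² + 0.5²) ≈ 0.7.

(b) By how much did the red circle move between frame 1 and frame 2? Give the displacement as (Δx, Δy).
(-1.3, 2.4)

The red circle was at (4.3, 3.6) in frame 1 and (3.0, 6.0) in frame 2.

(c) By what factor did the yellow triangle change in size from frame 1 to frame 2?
0.8×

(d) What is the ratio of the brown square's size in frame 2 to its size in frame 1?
1.5×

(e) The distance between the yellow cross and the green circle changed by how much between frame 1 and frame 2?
+1.8

Distance in frame 1: 3.1. Distance in frame 2: 4.9.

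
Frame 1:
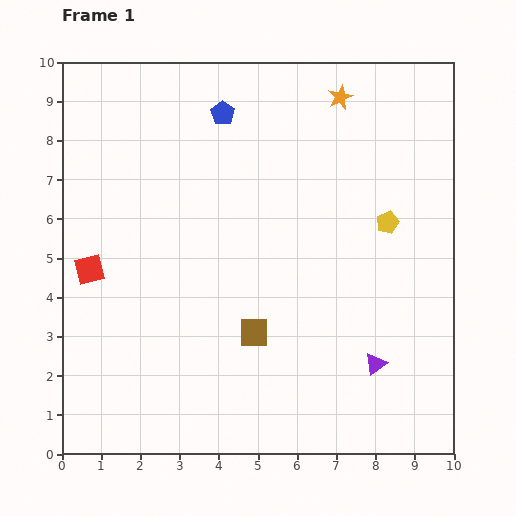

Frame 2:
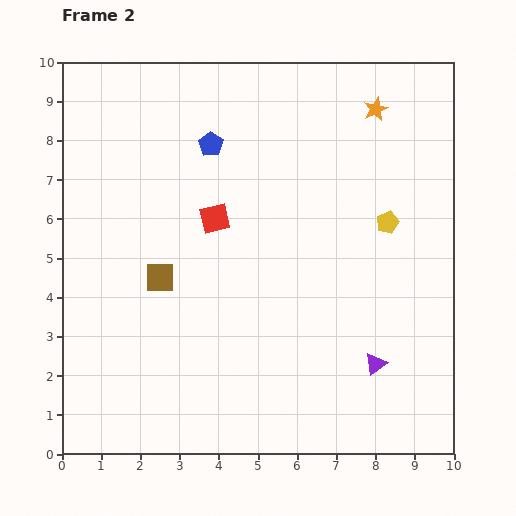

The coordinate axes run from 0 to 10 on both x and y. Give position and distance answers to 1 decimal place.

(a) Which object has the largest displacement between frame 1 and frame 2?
the red square

(moved 3.5; next 2.8)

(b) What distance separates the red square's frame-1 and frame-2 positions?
3.5

The red square moved from (0.7, 4.7) to (3.9, 6.0), a distance of √(3.2² + 1.3²) ≈ 3.5.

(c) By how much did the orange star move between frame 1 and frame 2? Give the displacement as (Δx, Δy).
(0.9, -0.3)

The orange star was at (7.1, 9.1) in frame 1 and (8.0, 8.8) in frame 2.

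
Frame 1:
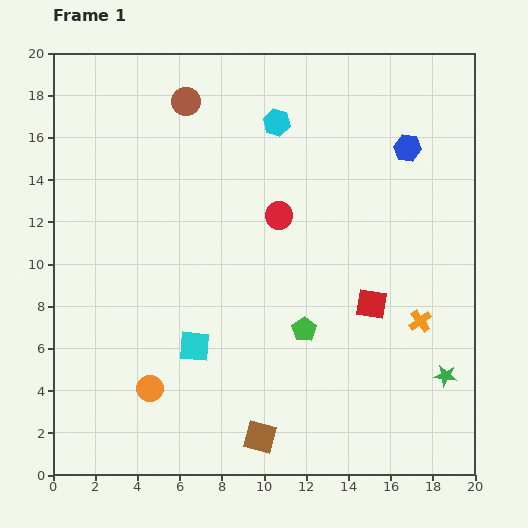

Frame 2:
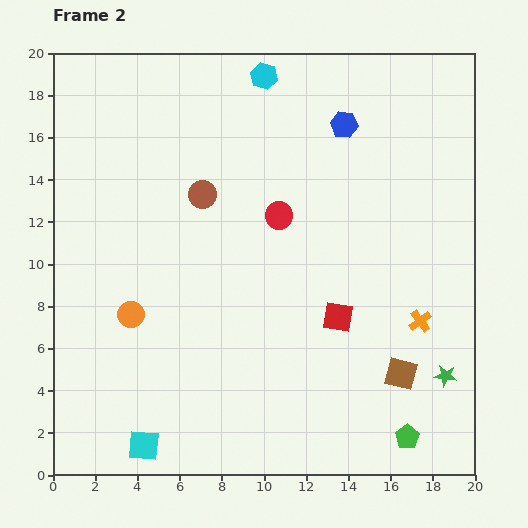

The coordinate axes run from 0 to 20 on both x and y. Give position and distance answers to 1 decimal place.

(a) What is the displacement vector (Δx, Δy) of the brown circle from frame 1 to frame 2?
(0.8, -4.4)

The brown circle was at (6.3, 17.7) in frame 1 and (7.1, 13.3) in frame 2.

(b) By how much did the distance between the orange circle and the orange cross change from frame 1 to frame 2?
+0.5

Distance in frame 1: 13.2. Distance in frame 2: 13.7.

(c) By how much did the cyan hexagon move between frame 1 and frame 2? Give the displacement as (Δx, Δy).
(-0.6, 2.2)

The cyan hexagon was at (10.6, 16.7) in frame 1 and (10.0, 18.9) in frame 2.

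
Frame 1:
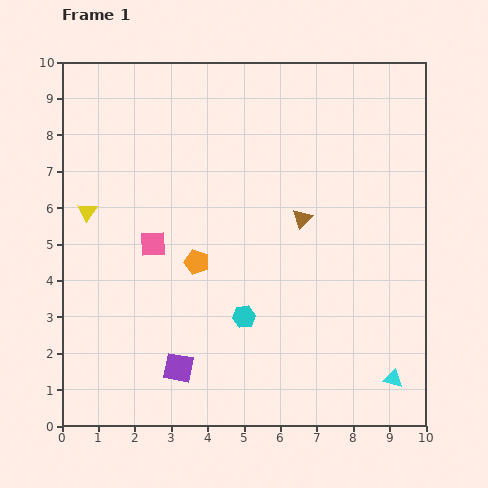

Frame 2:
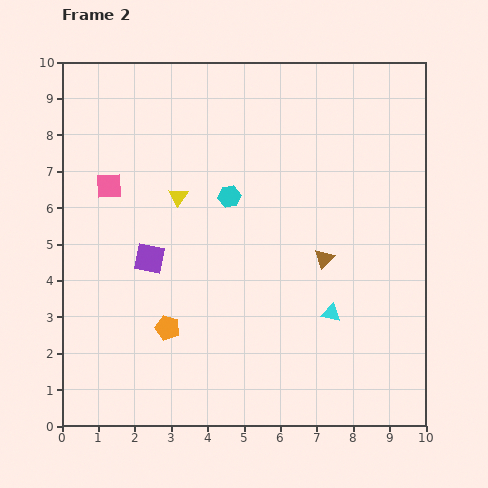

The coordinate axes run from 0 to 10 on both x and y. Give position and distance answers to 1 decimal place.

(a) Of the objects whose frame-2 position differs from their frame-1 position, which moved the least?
the brown triangle

(moved 1.3)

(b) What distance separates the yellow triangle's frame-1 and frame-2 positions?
2.5

The yellow triangle moved from (0.7, 5.9) to (3.2, 6.3), a distance of √(2.5² + 0.4²) ≈ 2.5.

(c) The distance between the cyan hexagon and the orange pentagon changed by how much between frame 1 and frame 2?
+2.0

Distance in frame 1: 2.0. Distance in frame 2: 4.0.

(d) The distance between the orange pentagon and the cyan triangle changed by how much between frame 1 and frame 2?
-1.8

Distance in frame 1: 6.3. Distance in frame 2: 4.5.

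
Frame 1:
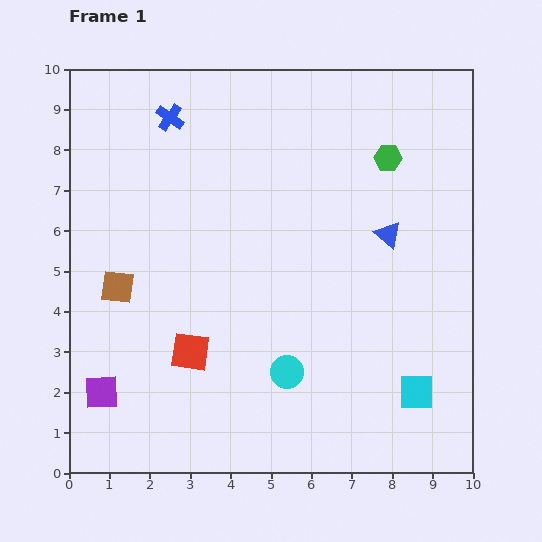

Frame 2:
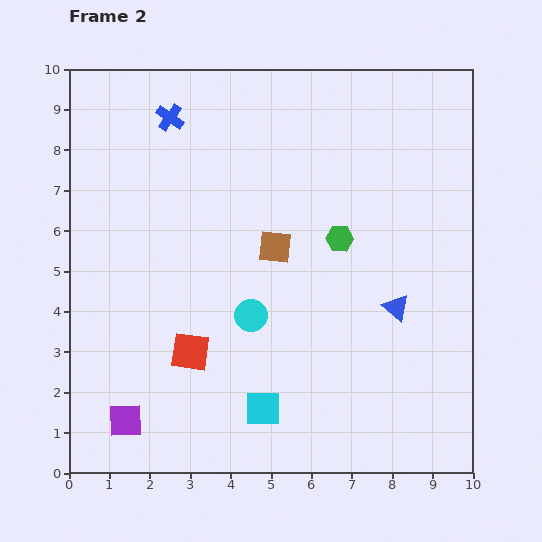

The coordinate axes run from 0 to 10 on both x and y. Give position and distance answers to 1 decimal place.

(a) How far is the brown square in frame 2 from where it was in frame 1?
4.0

The brown square moved from (1.2, 4.6) to (5.1, 5.6), a distance of √(3.9² + 1.0²) ≈ 4.0.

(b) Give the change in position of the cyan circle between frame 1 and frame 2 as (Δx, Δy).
(-0.9, 1.4)

The cyan circle was at (5.4, 2.5) in frame 1 and (4.5, 3.9) in frame 2.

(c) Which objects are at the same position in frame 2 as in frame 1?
the red square, the blue cross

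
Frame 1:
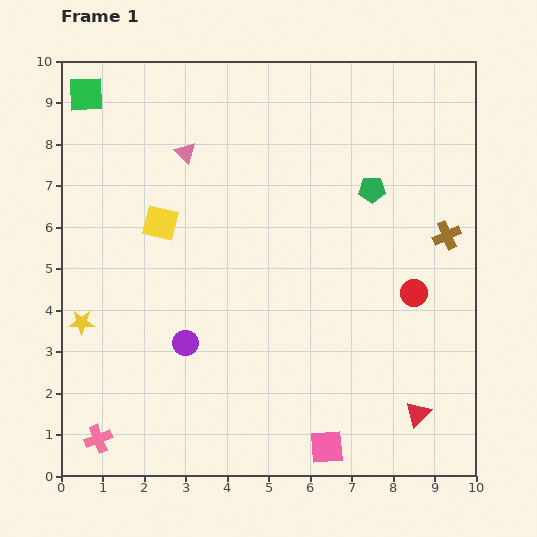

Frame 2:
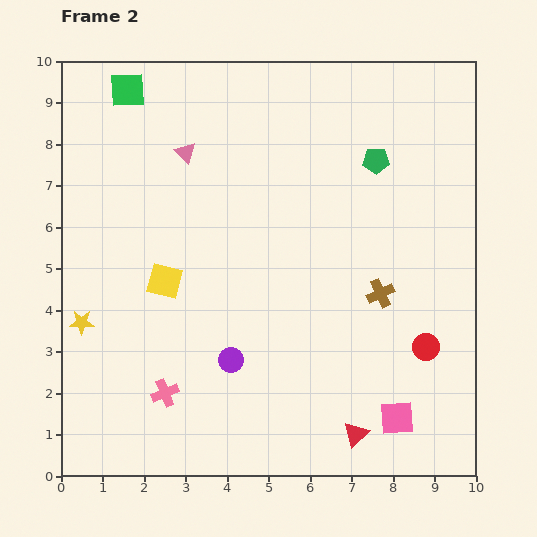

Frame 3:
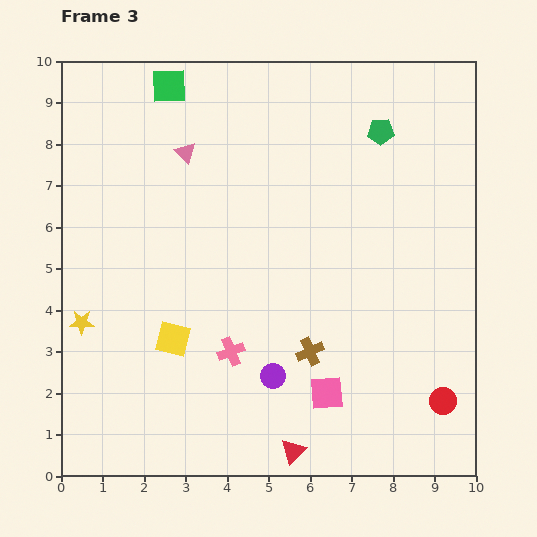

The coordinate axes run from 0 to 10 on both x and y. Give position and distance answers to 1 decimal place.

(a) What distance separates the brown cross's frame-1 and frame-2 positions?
2.1

The brown cross moved from (9.3, 5.8) to (7.7, 4.4), a distance of √(1.6² + 1.4²) ≈ 2.1.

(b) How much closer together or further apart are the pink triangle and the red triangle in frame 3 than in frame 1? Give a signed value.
-0.7

Distance in frame 1: 8.4. Distance in frame 3: 7.7.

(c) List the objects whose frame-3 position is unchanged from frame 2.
the pink triangle, the yellow star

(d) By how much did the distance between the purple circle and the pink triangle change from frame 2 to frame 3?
+0.7

Distance in frame 2: 5.1. Distance in frame 3: 5.8.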